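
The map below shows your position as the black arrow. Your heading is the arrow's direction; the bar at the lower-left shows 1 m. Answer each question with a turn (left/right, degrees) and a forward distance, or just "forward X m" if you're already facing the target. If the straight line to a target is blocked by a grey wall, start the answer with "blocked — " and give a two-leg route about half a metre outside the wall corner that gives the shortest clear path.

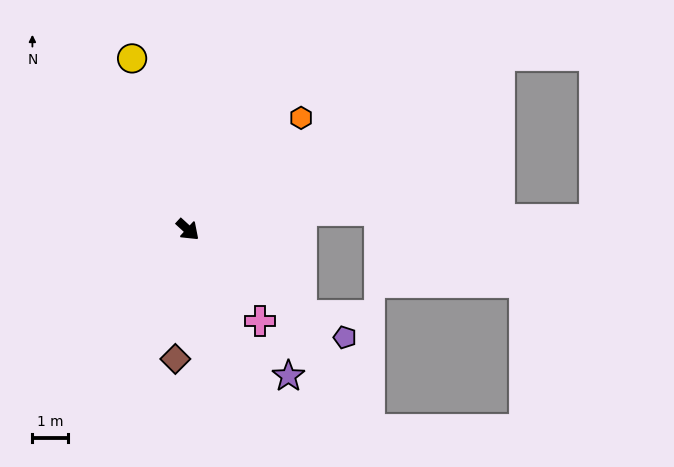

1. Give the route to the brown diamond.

turn right 53°, forward 3.6 m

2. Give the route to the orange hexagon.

turn left 87°, forward 4.5 m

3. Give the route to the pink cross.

turn right 9°, forward 3.3 m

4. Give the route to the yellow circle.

turn left 150°, forward 5.1 m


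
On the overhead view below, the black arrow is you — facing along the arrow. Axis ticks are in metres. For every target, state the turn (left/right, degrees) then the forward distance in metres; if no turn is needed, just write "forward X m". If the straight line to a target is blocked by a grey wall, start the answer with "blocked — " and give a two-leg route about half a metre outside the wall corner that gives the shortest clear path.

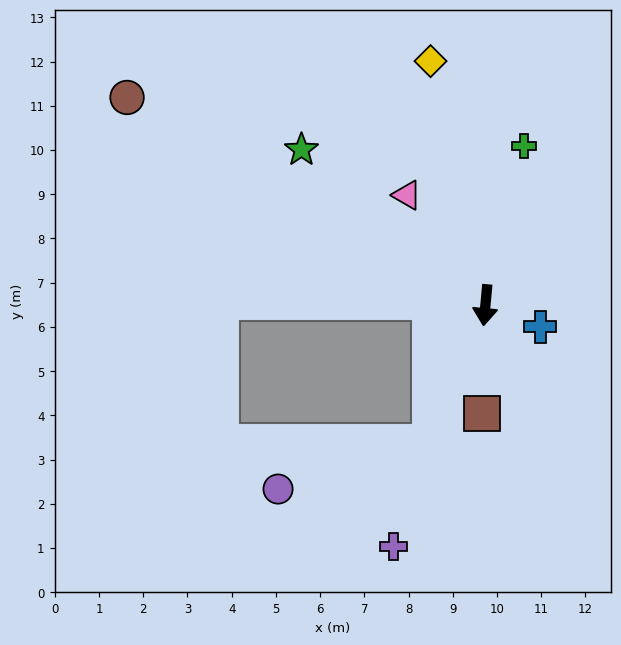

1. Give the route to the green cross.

turn left 172°, forward 3.7 m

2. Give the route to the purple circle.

blocked — turn right 17°, forward 3.3 m, then turn right 51°, forward 3.6 m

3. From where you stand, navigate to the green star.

turn right 125°, forward 5.4 m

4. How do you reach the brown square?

turn left 3°, forward 2.4 m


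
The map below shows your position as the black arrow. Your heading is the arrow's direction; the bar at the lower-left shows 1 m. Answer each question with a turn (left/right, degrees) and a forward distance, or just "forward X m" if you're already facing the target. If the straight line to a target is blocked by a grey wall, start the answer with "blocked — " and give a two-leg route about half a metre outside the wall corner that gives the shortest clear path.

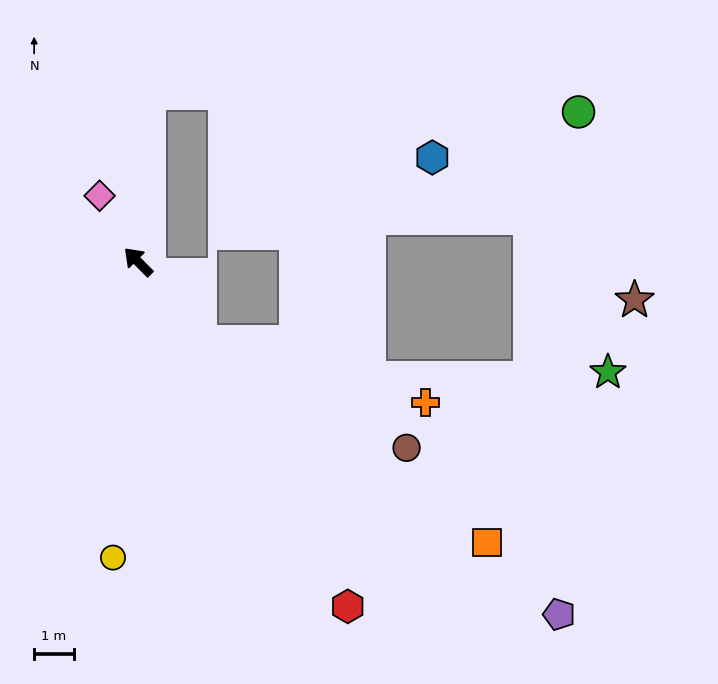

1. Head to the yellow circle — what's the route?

turn left 130°, forward 7.5 m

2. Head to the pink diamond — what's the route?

turn right 14°, forward 1.9 m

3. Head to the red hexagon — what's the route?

turn left 167°, forward 10.2 m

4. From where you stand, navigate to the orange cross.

blocked — turn left 173°, forward 2.6 m, then turn left 37°, forward 5.9 m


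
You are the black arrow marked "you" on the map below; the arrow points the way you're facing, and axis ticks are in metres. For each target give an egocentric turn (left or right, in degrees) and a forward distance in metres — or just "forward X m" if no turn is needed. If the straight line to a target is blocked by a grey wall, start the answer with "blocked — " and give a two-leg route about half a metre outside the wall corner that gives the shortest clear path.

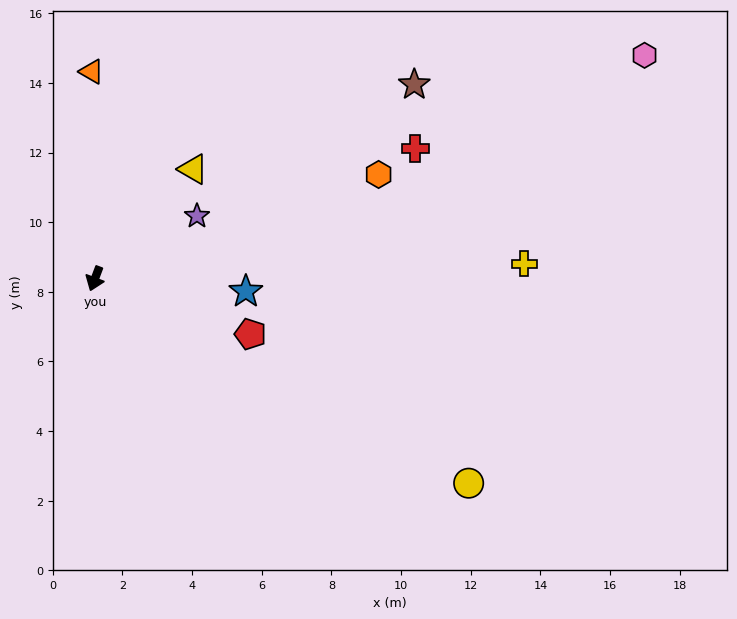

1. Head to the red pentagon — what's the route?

turn left 91°, forward 4.7 m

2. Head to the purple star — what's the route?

turn left 142°, forward 3.4 m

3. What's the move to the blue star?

turn left 106°, forward 4.3 m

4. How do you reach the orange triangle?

turn right 158°, forward 5.9 m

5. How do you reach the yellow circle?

turn left 82°, forward 12.2 m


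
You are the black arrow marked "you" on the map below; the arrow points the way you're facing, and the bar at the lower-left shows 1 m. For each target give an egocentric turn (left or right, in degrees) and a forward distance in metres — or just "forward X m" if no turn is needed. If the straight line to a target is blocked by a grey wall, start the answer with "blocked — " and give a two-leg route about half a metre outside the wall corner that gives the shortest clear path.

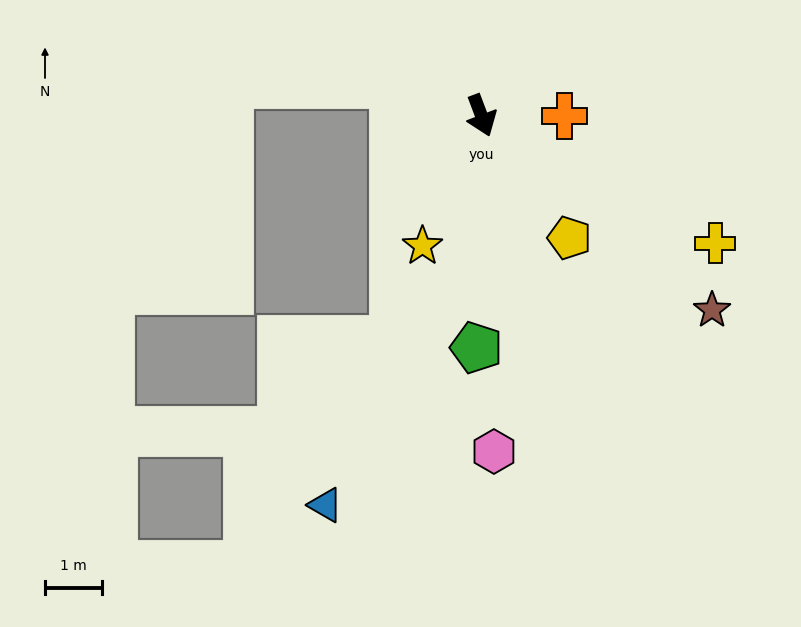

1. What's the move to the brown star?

turn left 29°, forward 5.3 m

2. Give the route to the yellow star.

turn right 45°, forward 2.5 m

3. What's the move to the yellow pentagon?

turn left 15°, forward 2.7 m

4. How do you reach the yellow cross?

turn left 41°, forward 4.7 m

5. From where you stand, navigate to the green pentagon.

turn right 22°, forward 4.1 m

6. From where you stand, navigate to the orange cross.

turn left 69°, forward 1.5 m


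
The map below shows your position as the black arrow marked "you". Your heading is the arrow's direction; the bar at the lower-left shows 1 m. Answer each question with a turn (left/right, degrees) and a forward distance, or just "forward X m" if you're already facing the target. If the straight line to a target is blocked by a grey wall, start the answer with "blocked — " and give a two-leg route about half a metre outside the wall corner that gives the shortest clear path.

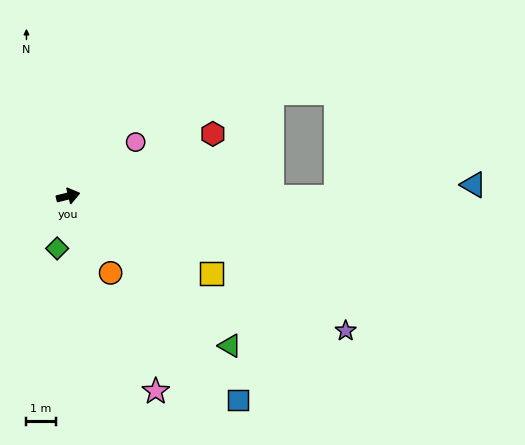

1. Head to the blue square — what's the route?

turn right 64°, forward 9.1 m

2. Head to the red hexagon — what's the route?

turn left 9°, forward 5.4 m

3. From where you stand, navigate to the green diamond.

turn right 116°, forward 1.8 m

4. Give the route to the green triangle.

turn right 57°, forward 7.5 m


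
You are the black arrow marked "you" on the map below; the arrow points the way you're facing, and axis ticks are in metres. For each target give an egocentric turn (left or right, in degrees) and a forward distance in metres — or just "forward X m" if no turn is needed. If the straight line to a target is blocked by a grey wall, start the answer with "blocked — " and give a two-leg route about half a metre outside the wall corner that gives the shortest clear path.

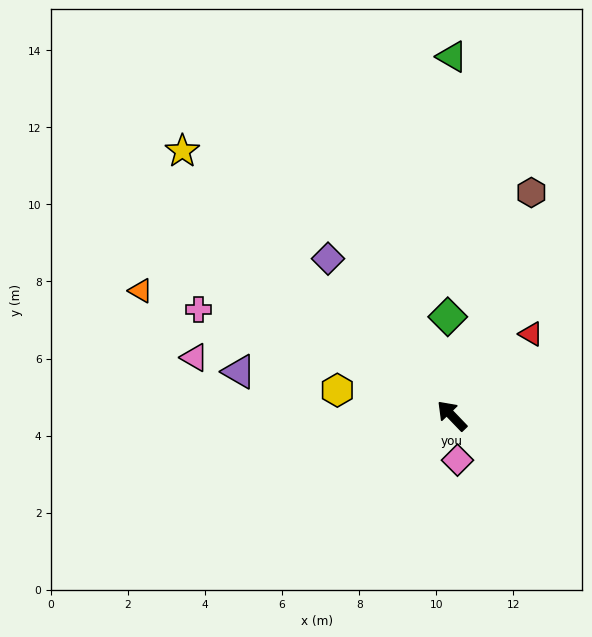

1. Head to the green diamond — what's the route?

turn right 41°, forward 2.6 m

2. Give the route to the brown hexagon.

turn right 63°, forward 6.2 m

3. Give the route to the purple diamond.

turn right 6°, forward 5.2 m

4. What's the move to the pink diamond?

turn left 143°, forward 1.2 m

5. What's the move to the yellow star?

forward 9.8 m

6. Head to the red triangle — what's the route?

turn right 88°, forward 3.0 m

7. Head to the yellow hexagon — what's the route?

turn left 34°, forward 3.0 m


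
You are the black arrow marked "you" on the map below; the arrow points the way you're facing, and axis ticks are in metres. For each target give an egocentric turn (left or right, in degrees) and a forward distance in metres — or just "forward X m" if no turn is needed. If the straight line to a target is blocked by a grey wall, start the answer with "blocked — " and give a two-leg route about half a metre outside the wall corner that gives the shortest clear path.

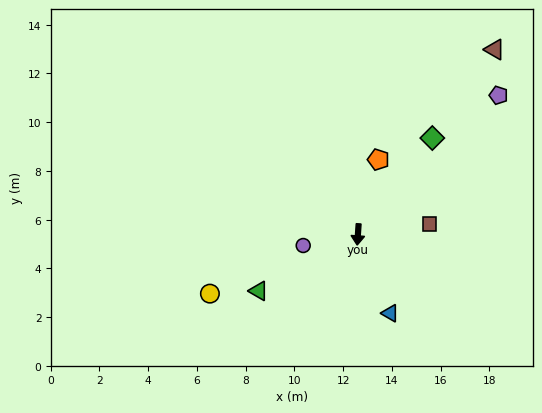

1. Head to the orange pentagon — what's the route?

turn left 169°, forward 3.2 m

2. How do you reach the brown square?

turn left 102°, forward 3.0 m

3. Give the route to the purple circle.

turn right 75°, forward 2.3 m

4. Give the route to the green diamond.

turn left 146°, forward 5.0 m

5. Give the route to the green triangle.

turn right 56°, forward 4.7 m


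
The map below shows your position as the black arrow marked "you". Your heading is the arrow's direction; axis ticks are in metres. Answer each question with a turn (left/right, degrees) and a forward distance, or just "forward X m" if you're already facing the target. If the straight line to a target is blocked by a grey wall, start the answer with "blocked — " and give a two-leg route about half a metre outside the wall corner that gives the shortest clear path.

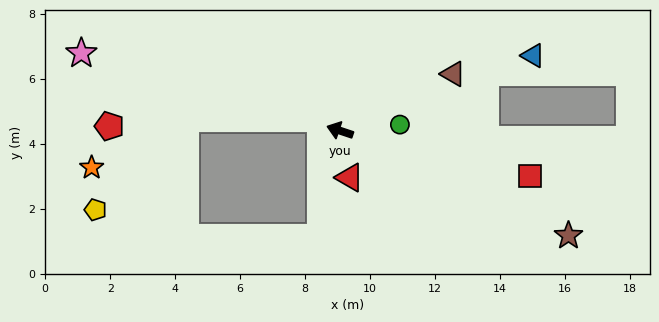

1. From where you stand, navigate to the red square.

turn right 175°, forward 6.0 m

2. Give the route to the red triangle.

turn left 120°, forward 1.5 m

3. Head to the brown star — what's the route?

turn left 174°, forward 7.7 m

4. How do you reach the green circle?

turn right 156°, forward 1.9 m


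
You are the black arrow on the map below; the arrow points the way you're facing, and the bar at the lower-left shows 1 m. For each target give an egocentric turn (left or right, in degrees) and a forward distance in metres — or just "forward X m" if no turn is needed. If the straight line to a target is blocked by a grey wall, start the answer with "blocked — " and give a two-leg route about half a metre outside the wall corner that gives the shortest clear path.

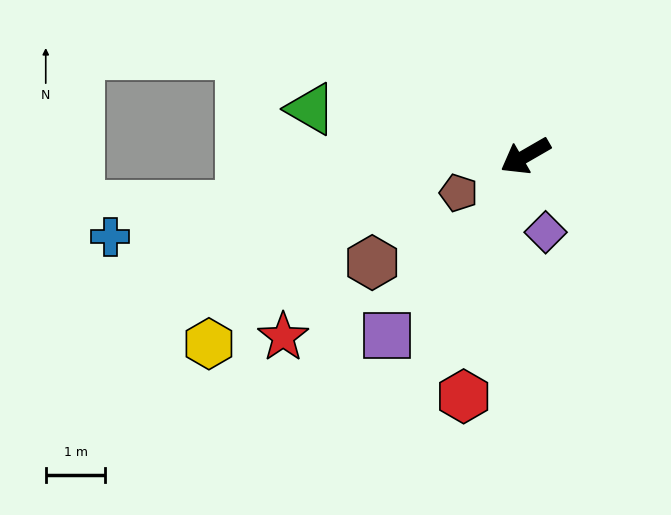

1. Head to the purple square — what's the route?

turn left 22°, forward 3.8 m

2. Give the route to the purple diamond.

turn left 75°, forward 1.3 m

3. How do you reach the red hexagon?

turn left 46°, forward 4.2 m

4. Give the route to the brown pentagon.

forward 1.3 m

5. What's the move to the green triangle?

turn right 42°, forward 3.7 m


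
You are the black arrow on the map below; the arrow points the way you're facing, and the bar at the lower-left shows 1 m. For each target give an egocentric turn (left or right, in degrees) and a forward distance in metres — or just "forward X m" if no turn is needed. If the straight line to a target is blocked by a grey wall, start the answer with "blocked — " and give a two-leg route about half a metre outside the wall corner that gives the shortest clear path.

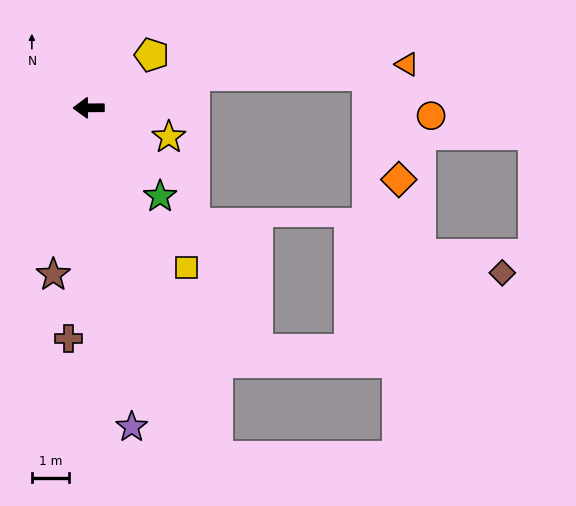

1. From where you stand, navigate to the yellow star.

turn left 160°, forward 2.3 m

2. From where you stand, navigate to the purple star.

turn left 97°, forward 8.7 m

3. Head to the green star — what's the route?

turn left 128°, forward 3.1 m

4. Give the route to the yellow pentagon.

turn right 140°, forward 2.2 m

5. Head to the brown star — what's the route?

turn left 78°, forward 4.6 m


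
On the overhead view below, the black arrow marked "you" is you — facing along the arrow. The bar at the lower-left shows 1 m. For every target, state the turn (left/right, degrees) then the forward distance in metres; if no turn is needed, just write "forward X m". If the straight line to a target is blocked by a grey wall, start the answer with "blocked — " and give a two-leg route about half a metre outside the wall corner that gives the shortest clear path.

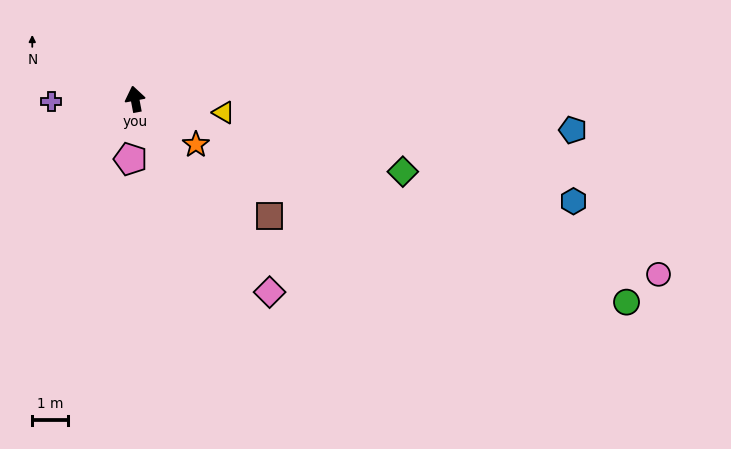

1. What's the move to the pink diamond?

turn right 156°, forward 6.6 m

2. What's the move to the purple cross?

turn left 81°, forward 2.3 m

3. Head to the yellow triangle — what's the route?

turn right 109°, forward 2.5 m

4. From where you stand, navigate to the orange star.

turn right 138°, forward 2.1 m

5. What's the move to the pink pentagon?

turn left 165°, forward 1.7 m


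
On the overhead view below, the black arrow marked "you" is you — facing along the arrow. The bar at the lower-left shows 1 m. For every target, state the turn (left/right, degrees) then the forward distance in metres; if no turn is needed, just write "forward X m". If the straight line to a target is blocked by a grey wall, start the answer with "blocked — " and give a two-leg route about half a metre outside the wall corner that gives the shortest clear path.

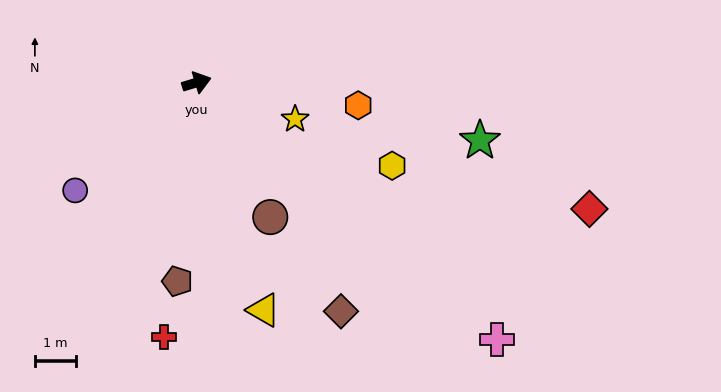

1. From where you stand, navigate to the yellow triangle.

turn right 90°, forward 5.8 m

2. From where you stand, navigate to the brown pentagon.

turn right 112°, forward 4.8 m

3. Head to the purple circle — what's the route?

turn right 155°, forward 3.9 m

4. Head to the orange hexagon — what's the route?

turn right 25°, forward 4.0 m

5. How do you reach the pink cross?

turn right 57°, forward 9.6 m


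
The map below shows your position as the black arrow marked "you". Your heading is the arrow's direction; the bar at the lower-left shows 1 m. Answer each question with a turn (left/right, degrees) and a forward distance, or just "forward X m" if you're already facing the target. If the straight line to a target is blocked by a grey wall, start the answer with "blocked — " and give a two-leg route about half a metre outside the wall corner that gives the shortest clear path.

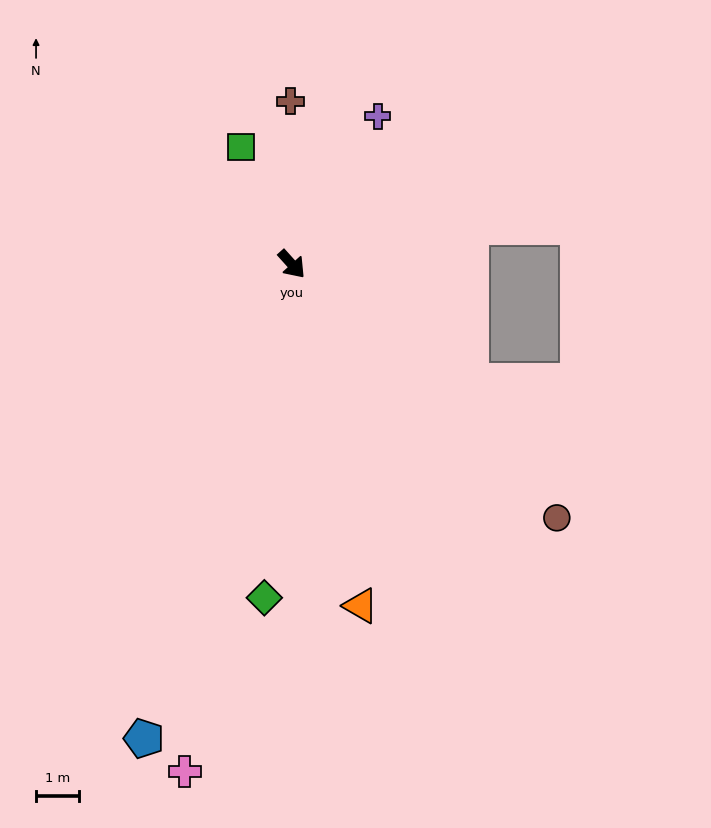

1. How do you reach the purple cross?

turn left 108°, forward 4.0 m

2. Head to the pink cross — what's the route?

turn right 54°, forward 12.1 m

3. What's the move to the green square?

turn left 161°, forward 3.0 m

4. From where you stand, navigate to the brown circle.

turn left 4°, forward 8.6 m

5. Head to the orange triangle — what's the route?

turn right 31°, forward 8.1 m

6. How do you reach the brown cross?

turn left 138°, forward 3.8 m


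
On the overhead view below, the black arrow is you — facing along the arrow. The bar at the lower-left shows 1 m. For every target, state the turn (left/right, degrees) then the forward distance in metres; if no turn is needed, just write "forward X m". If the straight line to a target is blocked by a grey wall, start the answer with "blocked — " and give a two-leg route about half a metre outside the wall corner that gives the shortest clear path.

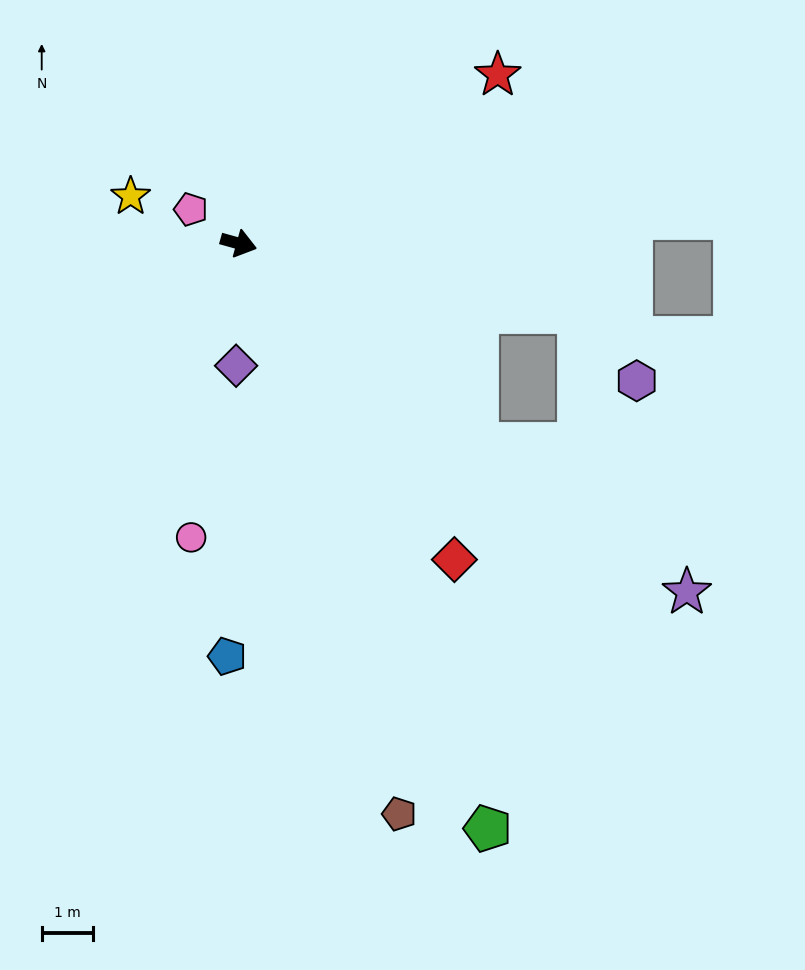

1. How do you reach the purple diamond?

turn right 76°, forward 2.4 m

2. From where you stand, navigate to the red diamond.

turn right 40°, forward 7.5 m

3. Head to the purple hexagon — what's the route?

blocked — turn left 4°, forward 6.8 m, then turn right 38°, forward 1.7 m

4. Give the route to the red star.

turn left 49°, forward 6.1 m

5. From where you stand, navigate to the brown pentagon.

turn right 59°, forward 11.6 m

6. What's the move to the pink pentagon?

turn left 160°, forward 1.2 m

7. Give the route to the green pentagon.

turn right 51°, forward 12.5 m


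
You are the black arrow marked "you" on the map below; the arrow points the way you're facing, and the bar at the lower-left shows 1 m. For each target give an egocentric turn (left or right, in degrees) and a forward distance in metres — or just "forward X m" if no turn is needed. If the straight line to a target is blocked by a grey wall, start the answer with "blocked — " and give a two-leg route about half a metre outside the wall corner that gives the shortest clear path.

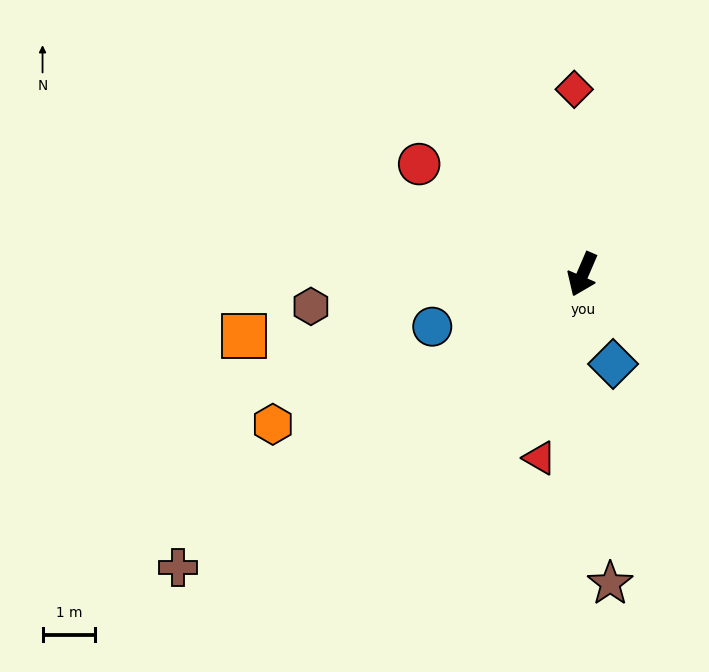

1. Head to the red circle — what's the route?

turn right 101°, forward 3.7 m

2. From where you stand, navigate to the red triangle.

turn left 10°, forward 3.6 m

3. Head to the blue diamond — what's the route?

turn left 42°, forward 1.8 m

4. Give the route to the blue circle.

turn right 48°, forward 3.0 m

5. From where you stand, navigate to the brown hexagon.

turn right 60°, forward 5.2 m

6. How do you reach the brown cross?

turn right 31°, forward 9.5 m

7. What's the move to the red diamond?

turn right 154°, forward 3.5 m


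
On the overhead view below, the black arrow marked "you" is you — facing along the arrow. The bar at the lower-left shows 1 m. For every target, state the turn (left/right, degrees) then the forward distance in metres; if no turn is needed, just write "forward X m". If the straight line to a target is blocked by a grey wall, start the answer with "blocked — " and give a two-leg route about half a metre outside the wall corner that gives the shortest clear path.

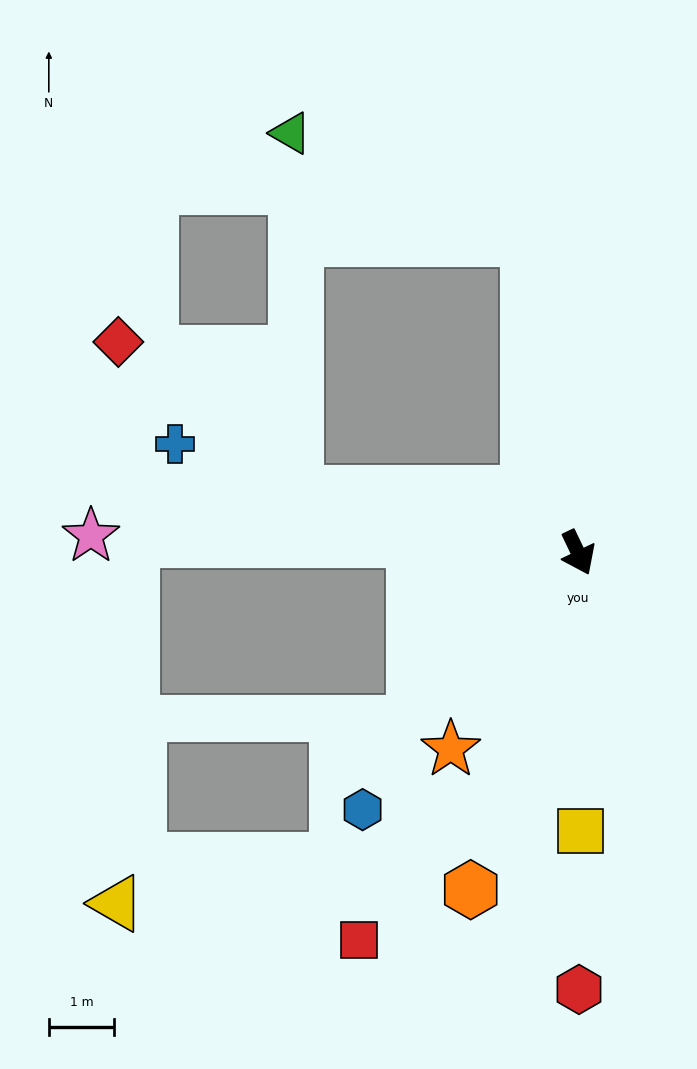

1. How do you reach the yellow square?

turn right 25°, forward 4.3 m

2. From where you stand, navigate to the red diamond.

blocked — turn right 127°, forward 4.4 m, then turn right 29°, forward 3.6 m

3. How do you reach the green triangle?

blocked — turn left 163°, forward 4.9 m, then turn left 58°, forward 4.0 m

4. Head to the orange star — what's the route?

turn right 58°, forward 3.6 m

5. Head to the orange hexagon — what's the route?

turn right 43°, forward 5.4 m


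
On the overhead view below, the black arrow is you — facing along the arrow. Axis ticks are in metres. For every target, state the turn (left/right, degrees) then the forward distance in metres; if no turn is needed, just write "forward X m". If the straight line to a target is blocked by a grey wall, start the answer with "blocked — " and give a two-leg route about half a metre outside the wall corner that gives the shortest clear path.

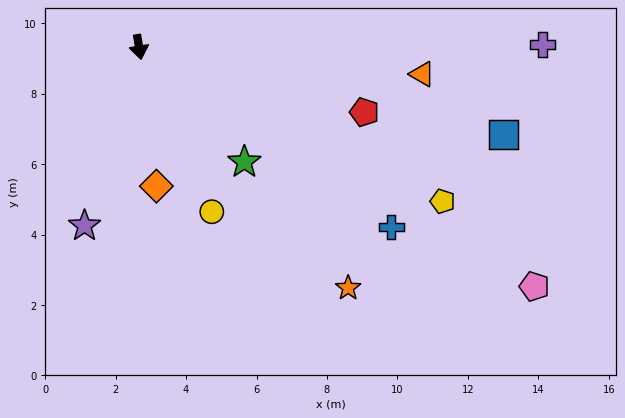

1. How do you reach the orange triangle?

turn left 75°, forward 8.1 m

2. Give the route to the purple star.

turn right 26°, forward 5.3 m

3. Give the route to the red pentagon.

turn left 65°, forward 6.7 m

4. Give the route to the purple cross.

turn left 81°, forward 11.5 m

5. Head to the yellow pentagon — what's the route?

turn left 54°, forward 9.7 m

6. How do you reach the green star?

turn left 33°, forward 4.4 m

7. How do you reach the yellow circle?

turn left 15°, forward 5.1 m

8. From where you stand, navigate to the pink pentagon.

turn left 49°, forward 13.1 m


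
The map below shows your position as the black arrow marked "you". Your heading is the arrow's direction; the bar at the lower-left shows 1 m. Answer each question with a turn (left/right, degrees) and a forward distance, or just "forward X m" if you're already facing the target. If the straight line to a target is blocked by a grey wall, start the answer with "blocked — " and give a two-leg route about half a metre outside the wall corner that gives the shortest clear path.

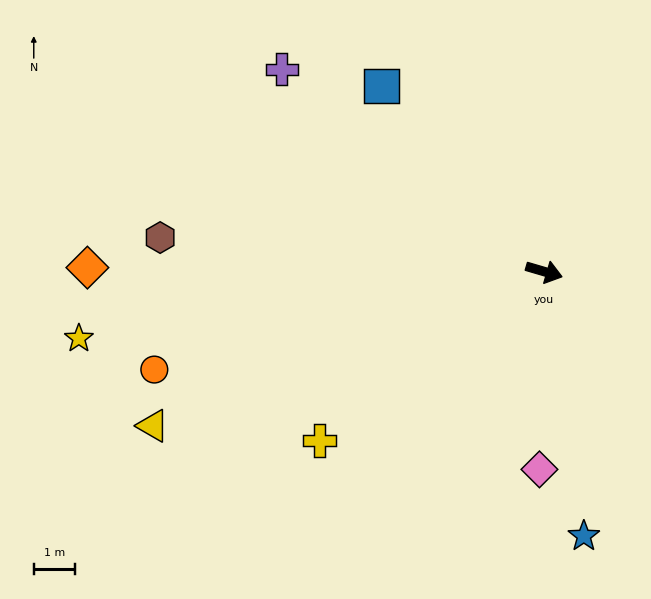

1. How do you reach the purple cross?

turn left 159°, forward 8.0 m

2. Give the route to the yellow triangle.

turn right 142°, forward 10.1 m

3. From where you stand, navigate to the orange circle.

turn right 150°, forward 9.7 m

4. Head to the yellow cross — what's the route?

turn right 127°, forward 6.8 m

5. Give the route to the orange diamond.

turn right 164°, forward 11.0 m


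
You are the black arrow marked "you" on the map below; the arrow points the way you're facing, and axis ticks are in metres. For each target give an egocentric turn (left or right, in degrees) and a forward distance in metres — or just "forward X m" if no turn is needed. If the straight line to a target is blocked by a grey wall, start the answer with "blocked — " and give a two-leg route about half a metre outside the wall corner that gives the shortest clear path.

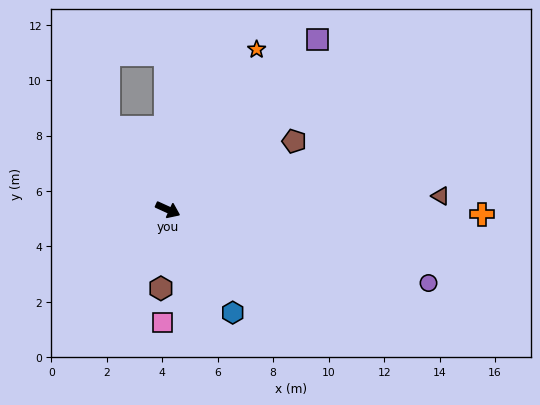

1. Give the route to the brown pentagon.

turn left 53°, forward 5.2 m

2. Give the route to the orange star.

turn left 85°, forward 6.6 m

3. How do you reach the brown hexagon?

turn right 71°, forward 2.9 m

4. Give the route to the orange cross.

turn left 24°, forward 11.3 m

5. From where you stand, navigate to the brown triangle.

turn left 27°, forward 9.9 m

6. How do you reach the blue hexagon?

turn right 33°, forward 4.4 m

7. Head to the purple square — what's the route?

turn left 73°, forward 8.2 m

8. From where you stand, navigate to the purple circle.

turn left 9°, forward 9.8 m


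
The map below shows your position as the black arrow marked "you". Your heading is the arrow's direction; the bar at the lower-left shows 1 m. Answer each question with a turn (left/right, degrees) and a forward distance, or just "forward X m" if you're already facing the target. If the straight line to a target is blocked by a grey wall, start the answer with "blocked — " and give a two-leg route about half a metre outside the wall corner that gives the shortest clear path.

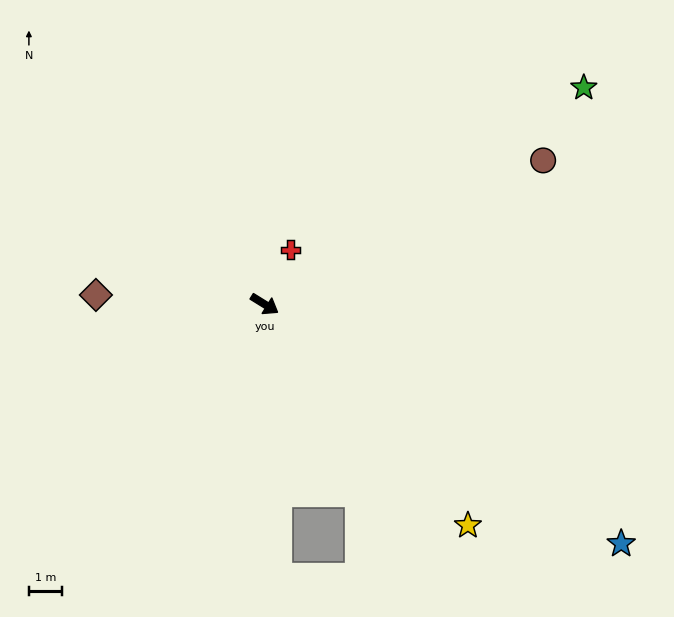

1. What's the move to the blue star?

turn right 2°, forward 12.9 m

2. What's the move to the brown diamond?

turn right 151°, forward 5.1 m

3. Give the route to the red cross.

turn left 96°, forward 1.8 m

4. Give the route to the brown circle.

turn left 59°, forward 9.4 m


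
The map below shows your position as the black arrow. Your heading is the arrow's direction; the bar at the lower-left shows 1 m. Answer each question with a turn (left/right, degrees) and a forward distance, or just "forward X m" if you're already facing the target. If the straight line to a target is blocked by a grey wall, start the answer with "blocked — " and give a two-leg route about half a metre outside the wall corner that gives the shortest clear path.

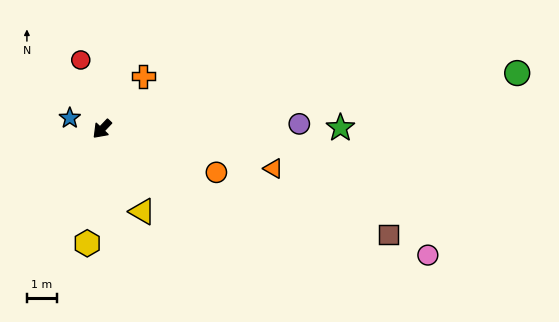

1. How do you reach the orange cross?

turn right 174°, forward 2.2 m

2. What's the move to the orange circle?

turn left 113°, forward 4.1 m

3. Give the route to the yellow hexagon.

turn left 36°, forward 3.8 m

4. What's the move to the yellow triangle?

turn left 70°, forward 3.0 m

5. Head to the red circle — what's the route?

turn right 119°, forward 2.4 m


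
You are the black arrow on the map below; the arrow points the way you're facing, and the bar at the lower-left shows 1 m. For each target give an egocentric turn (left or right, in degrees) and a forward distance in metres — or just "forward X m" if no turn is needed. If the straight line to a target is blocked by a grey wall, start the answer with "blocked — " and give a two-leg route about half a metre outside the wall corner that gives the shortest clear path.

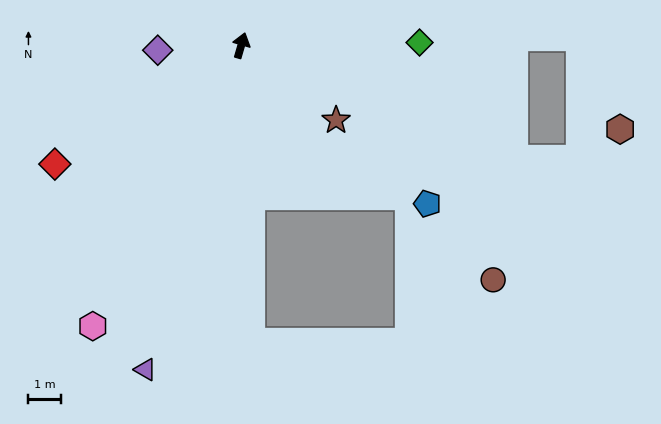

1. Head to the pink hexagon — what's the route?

turn left 168°, forward 9.8 m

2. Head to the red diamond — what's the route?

turn left 139°, forward 6.8 m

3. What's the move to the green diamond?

turn right 73°, forward 5.5 m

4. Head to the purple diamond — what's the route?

turn left 110°, forward 2.6 m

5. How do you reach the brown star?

turn right 112°, forward 3.7 m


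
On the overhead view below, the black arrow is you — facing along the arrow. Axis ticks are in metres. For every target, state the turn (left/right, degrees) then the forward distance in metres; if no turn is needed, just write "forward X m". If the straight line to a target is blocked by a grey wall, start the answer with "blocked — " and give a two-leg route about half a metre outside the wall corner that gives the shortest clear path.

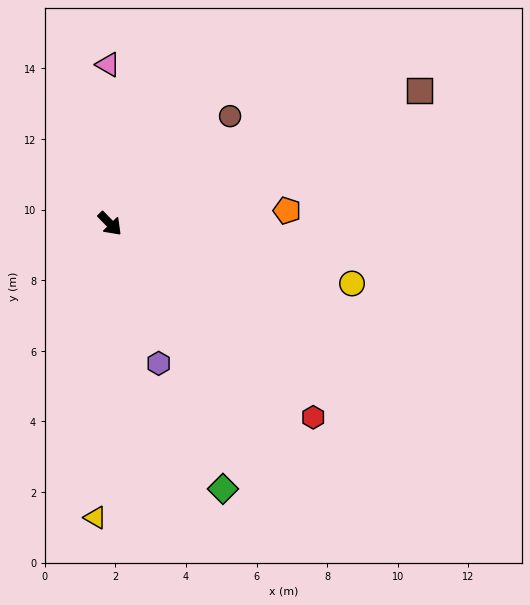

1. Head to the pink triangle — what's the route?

turn left 136°, forward 4.5 m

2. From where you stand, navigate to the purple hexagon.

turn right 25°, forward 4.2 m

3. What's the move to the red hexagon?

turn left 2°, forward 8.0 m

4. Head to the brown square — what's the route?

turn left 69°, forward 9.5 m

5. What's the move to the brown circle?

turn left 88°, forward 4.6 m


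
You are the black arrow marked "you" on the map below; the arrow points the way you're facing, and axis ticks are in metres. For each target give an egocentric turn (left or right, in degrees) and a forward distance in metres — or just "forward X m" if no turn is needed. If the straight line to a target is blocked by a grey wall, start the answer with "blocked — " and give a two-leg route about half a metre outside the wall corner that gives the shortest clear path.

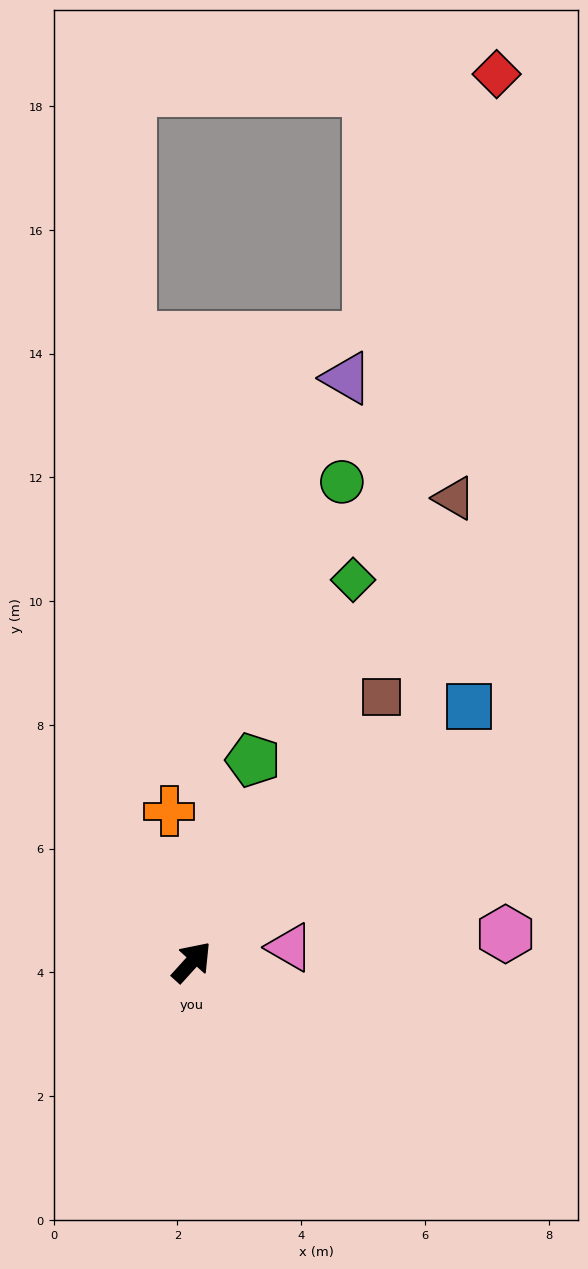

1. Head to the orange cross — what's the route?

turn left 51°, forward 2.5 m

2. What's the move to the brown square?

turn left 7°, forward 5.3 m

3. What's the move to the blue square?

turn right 5°, forward 6.1 m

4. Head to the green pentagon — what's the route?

turn left 25°, forward 3.4 m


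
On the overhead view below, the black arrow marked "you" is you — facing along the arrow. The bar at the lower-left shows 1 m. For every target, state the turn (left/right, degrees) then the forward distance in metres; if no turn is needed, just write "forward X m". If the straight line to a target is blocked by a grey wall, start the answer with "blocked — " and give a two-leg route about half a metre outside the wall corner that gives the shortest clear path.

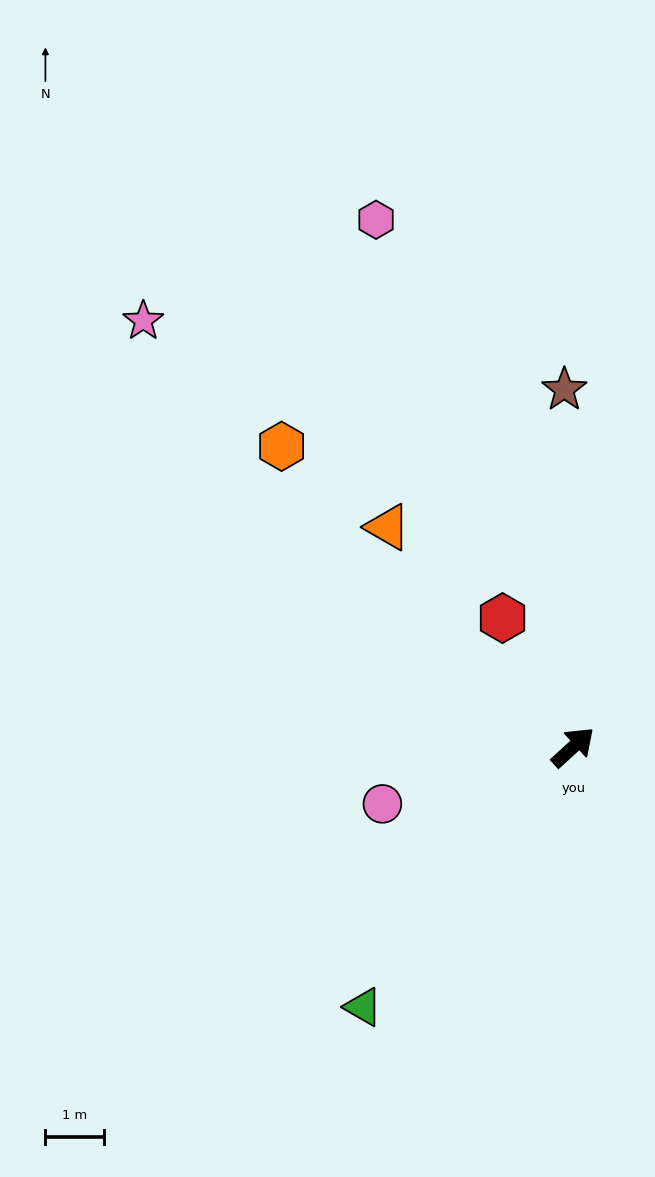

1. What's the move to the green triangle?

turn right 171°, forward 5.7 m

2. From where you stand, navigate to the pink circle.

turn left 154°, forward 3.4 m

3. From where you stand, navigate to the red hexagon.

turn left 76°, forward 2.5 m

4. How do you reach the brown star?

turn left 49°, forward 6.1 m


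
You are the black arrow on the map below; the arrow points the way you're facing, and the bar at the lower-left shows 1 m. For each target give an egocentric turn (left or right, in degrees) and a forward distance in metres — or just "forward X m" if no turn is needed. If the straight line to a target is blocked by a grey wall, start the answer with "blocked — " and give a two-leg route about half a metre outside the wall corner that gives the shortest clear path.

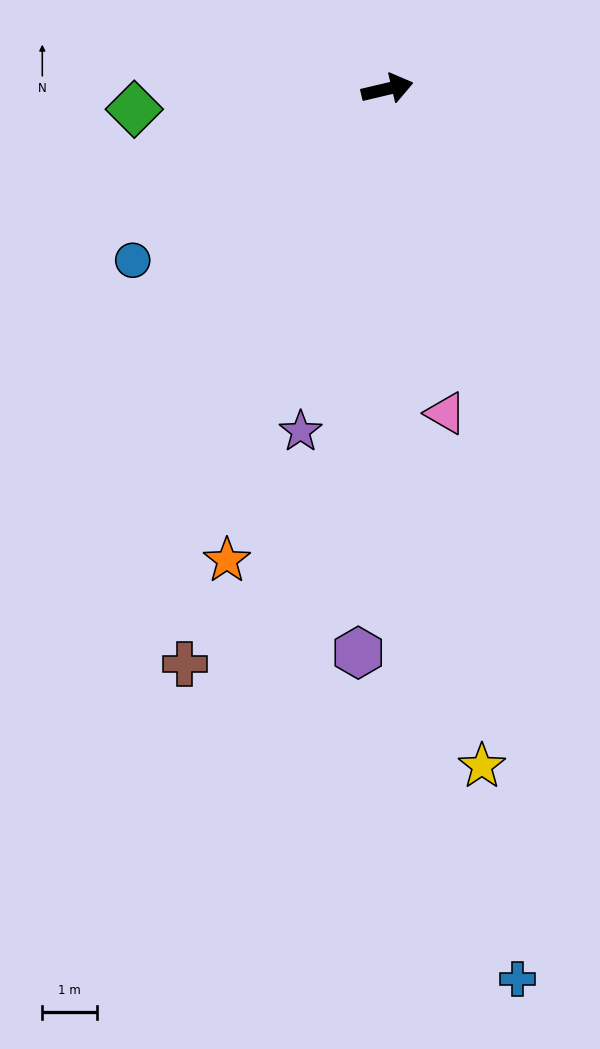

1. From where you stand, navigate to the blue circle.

turn right 159°, forward 5.6 m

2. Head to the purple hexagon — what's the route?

turn right 106°, forward 10.3 m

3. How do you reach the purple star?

turn right 117°, forward 6.5 m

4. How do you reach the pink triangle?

turn right 93°, forward 6.0 m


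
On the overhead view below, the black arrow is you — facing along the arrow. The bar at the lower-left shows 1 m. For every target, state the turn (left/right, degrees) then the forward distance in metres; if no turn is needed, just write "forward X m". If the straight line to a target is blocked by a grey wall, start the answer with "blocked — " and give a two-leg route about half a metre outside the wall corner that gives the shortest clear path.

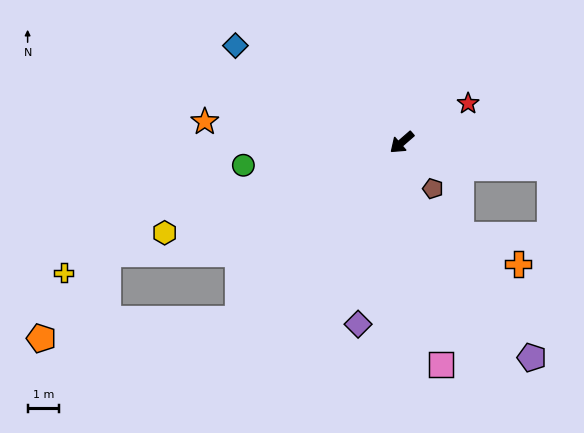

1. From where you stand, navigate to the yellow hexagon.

turn right 20°, forward 8.1 m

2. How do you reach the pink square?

turn left 59°, forward 7.2 m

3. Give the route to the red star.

turn left 169°, forward 2.5 m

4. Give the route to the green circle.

turn right 33°, forward 5.1 m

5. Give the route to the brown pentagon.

turn left 83°, forward 1.8 m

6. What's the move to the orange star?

turn right 47°, forward 6.4 m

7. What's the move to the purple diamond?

turn left 36°, forward 6.0 m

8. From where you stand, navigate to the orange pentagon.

blocked — turn left 6°, forward 7.7 m, then turn right 41°, forward 6.4 m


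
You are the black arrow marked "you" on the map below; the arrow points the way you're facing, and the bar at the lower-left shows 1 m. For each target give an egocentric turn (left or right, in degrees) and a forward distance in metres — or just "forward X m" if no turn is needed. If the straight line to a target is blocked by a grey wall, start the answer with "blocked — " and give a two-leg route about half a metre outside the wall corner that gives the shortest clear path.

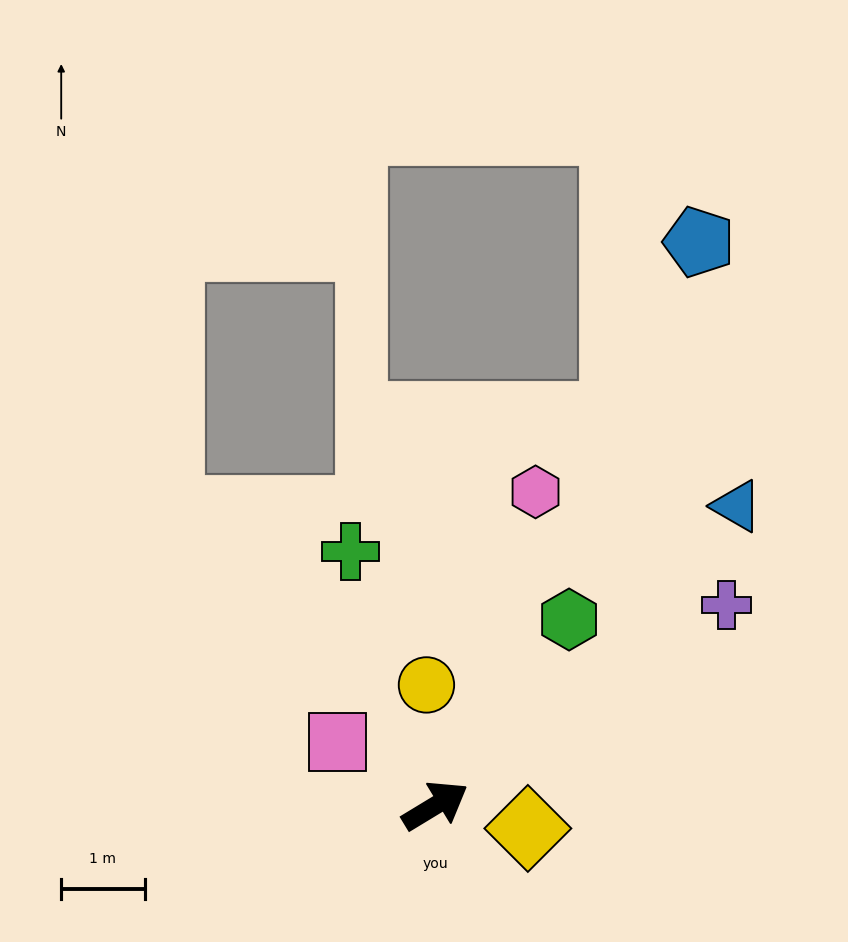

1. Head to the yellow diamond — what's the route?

turn right 45°, forward 1.1 m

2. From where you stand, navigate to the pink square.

turn left 116°, forward 1.4 m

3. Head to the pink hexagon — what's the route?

turn left 41°, forward 4.0 m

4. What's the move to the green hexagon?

turn left 23°, forward 2.7 m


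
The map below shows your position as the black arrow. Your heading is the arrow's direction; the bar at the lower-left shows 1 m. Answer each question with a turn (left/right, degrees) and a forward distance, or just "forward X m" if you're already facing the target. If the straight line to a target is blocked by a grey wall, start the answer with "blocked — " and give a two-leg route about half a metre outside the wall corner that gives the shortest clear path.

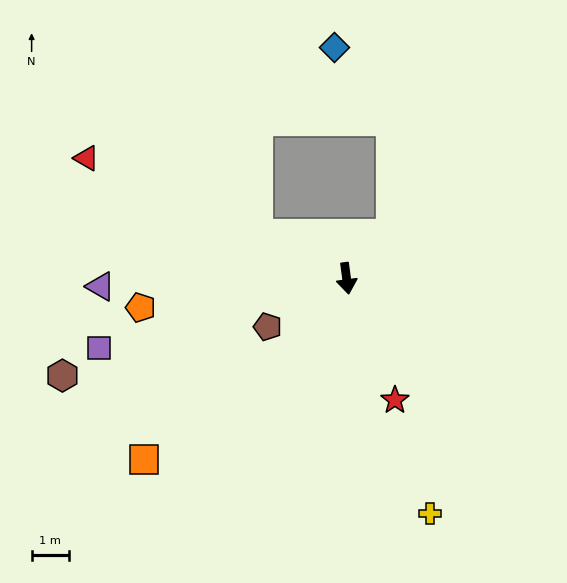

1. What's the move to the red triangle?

turn right 122°, forward 7.6 m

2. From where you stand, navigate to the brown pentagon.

turn right 66°, forward 2.5 m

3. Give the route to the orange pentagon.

turn right 90°, forward 5.5 m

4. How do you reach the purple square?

turn right 82°, forward 6.8 m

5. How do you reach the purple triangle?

turn right 96°, forward 6.6 m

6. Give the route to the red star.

turn left 14°, forward 3.5 m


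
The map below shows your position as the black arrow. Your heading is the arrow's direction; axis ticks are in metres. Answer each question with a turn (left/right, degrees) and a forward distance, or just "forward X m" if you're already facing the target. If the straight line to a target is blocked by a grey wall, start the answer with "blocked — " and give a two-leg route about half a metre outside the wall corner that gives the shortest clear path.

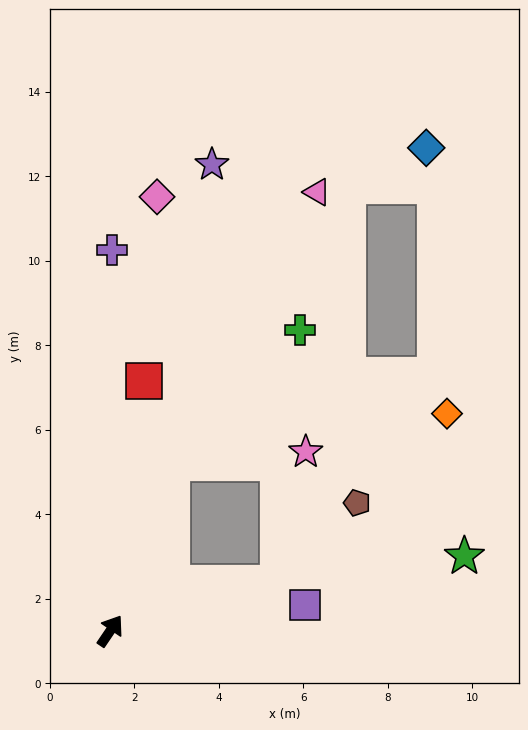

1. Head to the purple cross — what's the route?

turn left 34°, forward 9.0 m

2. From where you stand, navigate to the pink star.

blocked — turn right 40°, forward 4.1 m, then turn left 62°, forward 3.2 m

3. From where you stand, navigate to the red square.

turn left 26°, forward 6.0 m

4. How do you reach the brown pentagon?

blocked — turn right 40°, forward 4.1 m, then turn left 30°, forward 2.7 m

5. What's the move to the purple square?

turn right 48°, forward 4.7 m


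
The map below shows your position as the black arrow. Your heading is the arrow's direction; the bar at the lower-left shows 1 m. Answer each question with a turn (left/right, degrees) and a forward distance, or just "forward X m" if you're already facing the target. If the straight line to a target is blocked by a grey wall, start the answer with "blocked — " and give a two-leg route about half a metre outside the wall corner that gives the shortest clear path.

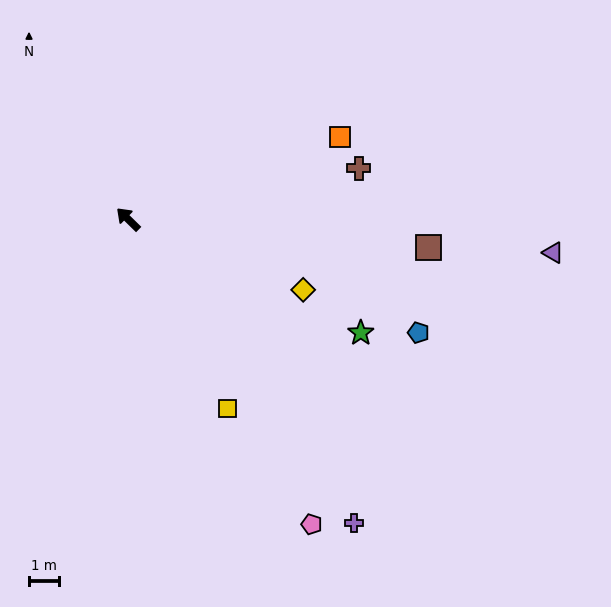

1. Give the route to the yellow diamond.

turn right 158°, forward 6.2 m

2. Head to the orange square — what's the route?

turn right 114°, forward 7.5 m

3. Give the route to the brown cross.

turn right 123°, forward 7.8 m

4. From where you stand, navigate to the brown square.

turn right 141°, forward 9.9 m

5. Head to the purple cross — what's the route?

turn left 171°, forward 12.5 m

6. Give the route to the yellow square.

turn left 162°, forward 7.0 m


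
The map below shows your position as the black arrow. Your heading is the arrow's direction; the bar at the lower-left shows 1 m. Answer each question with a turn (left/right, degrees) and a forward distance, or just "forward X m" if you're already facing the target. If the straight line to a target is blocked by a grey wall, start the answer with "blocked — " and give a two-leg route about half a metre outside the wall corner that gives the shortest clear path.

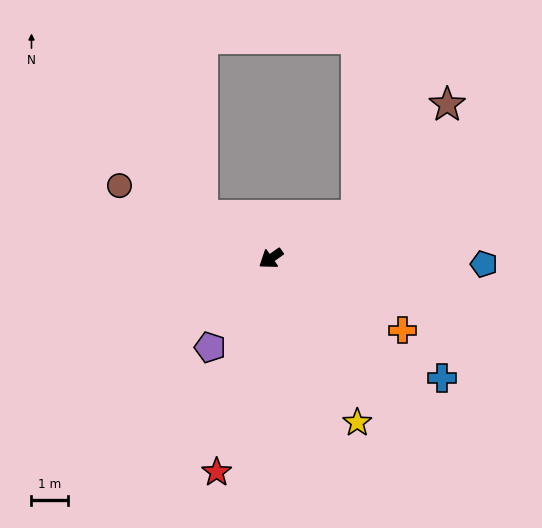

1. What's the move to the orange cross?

turn left 116°, forward 4.1 m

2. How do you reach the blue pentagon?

turn left 143°, forward 5.8 m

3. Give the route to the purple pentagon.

turn left 21°, forward 3.0 m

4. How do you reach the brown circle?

turn right 61°, forward 4.6 m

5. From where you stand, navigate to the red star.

turn left 41°, forward 6.0 m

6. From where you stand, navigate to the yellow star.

turn left 83°, forward 5.1 m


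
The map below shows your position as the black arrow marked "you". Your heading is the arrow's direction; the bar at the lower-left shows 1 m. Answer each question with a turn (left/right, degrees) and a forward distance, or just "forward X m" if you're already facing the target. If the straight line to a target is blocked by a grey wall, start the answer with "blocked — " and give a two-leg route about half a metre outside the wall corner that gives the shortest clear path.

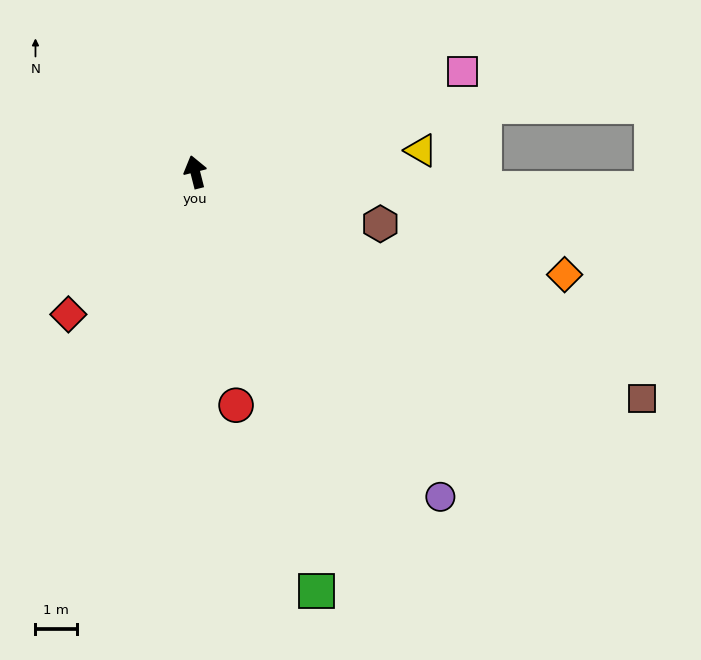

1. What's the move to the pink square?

turn right 84°, forward 6.9 m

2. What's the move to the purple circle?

turn right 157°, forward 9.9 m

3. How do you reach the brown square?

turn right 131°, forward 12.1 m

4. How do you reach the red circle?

turn left 176°, forward 5.7 m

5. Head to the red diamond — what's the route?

turn left 124°, forward 4.6 m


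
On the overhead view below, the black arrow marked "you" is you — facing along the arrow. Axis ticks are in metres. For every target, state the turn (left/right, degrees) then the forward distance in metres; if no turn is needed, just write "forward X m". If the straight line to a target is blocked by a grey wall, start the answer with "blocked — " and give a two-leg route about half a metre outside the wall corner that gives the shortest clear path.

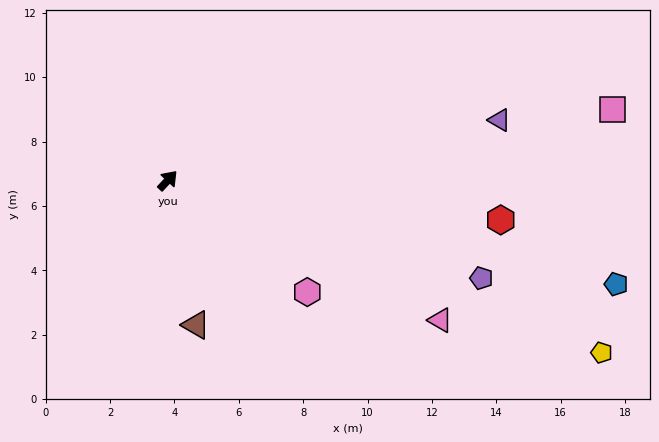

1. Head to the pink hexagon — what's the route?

turn right 86°, forward 5.6 m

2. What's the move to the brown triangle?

turn right 126°, forward 4.6 m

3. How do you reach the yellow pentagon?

turn right 69°, forward 14.5 m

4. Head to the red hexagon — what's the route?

turn right 54°, forward 10.4 m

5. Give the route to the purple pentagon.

turn right 64°, forward 10.2 m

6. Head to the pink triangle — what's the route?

turn right 74°, forward 9.5 m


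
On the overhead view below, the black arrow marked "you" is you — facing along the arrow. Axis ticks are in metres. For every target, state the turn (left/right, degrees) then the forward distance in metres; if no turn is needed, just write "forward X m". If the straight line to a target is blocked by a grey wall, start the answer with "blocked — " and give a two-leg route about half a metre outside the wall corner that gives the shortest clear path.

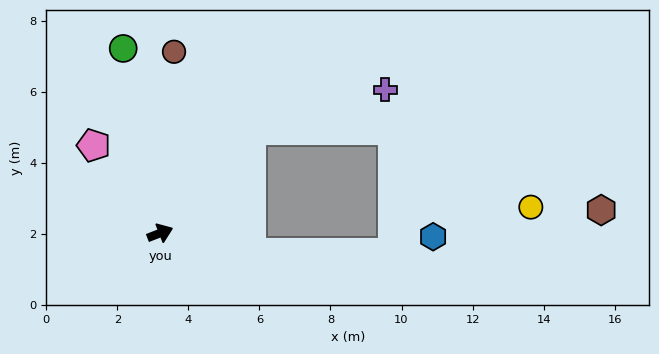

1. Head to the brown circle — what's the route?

turn left 64°, forward 5.1 m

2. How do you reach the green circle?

turn left 80°, forward 5.3 m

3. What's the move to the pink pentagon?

turn left 106°, forward 3.1 m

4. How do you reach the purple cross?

blocked — turn left 27°, forward 3.9 m, then turn right 32°, forward 3.9 m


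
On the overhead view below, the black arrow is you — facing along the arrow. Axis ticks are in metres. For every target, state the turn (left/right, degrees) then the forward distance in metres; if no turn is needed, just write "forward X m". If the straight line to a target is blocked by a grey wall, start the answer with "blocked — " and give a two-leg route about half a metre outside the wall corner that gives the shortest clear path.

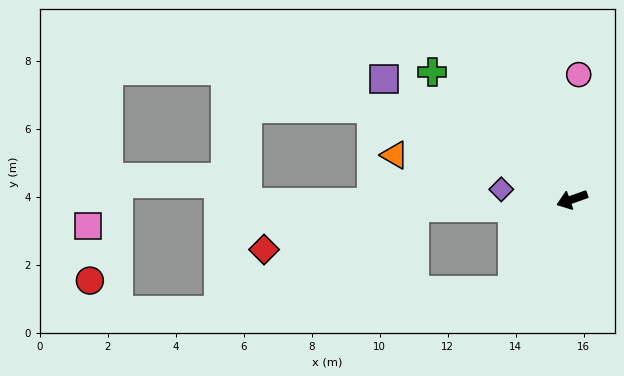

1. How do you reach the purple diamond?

turn right 28°, forward 2.1 m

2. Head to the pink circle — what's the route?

turn right 112°, forward 3.7 m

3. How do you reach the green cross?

turn right 62°, forward 5.6 m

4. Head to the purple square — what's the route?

turn right 52°, forward 6.6 m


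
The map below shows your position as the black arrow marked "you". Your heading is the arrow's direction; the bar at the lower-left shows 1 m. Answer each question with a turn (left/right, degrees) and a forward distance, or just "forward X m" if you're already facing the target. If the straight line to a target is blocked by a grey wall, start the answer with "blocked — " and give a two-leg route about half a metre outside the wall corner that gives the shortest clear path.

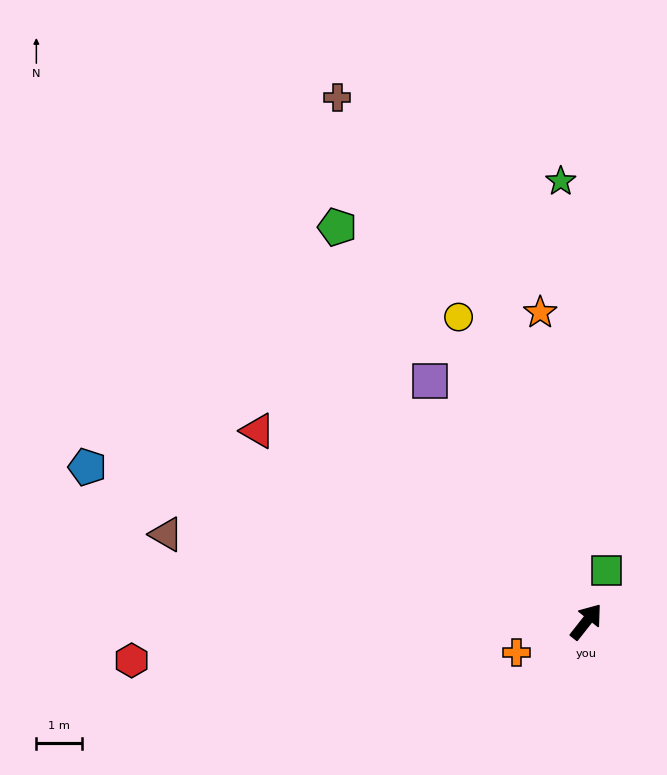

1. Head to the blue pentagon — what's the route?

turn left 111°, forward 11.5 m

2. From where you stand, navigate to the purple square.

turn left 71°, forward 6.3 m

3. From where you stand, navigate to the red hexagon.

turn left 133°, forward 10.0 m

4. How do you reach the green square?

turn left 17°, forward 1.2 m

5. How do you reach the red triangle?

turn left 98°, forward 8.4 m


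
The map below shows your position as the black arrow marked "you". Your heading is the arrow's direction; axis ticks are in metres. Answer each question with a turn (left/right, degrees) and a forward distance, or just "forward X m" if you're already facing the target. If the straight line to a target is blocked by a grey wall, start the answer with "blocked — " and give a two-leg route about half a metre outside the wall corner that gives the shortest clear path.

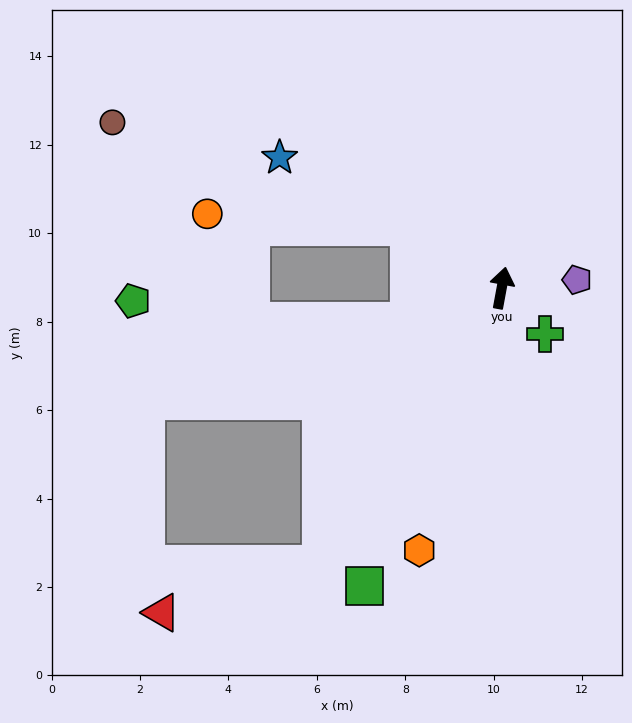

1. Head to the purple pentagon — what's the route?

turn right 73°, forward 1.7 m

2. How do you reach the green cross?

turn right 127°, forward 1.4 m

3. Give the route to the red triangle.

blocked — turn left 157°, forward 7.5 m, then turn right 39°, forward 3.8 m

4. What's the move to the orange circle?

blocked — turn left 67°, forward 2.5 m, then turn left 30°, forward 4.6 m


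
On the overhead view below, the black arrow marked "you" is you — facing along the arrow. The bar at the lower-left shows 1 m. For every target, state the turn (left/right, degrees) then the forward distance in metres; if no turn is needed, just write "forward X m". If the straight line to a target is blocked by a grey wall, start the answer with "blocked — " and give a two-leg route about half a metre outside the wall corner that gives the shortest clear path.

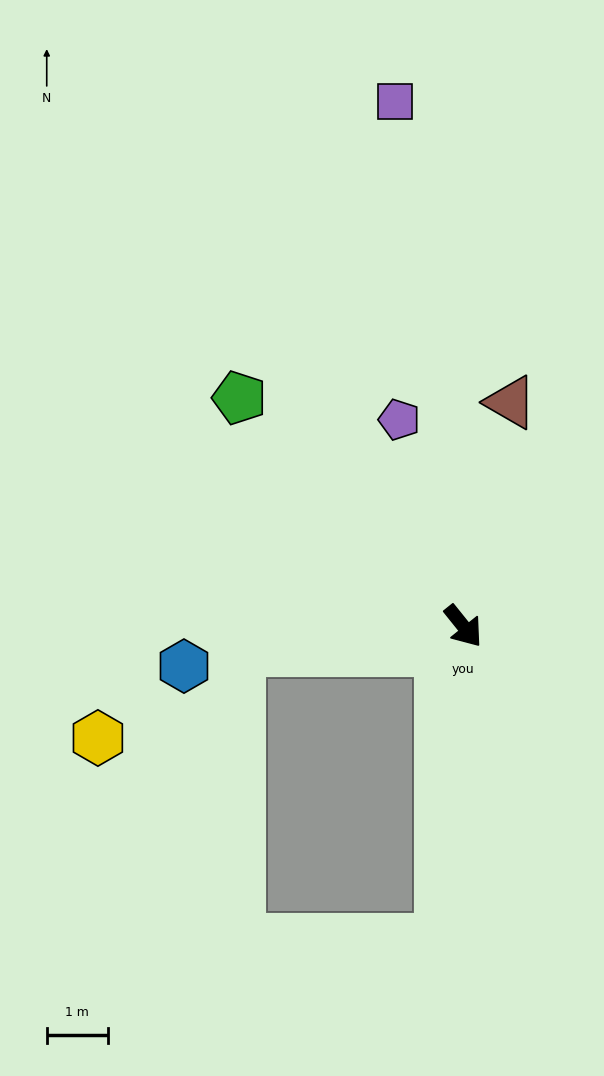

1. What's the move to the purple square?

turn left 149°, forward 8.6 m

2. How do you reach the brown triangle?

turn left 129°, forward 3.7 m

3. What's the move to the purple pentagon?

turn left 158°, forward 3.5 m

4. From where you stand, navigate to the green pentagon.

turn right 174°, forward 5.2 m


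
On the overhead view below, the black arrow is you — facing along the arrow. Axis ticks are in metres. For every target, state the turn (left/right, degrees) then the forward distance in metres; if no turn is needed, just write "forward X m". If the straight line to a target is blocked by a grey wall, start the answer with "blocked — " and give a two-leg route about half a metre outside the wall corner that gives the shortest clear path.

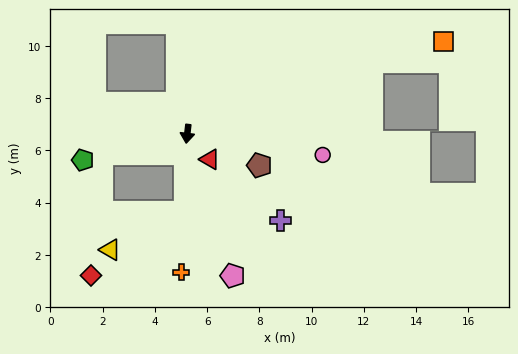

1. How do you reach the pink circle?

turn left 88°, forward 5.2 m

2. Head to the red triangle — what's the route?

turn left 48°, forward 1.3 m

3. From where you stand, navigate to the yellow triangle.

blocked — turn left 5°, forward 3.0 m, then turn right 61°, forward 3.2 m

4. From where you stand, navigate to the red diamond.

blocked — turn right 70°, forward 3.4 m, then turn left 72°, forward 4.6 m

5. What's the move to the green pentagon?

turn right 69°, forward 4.1 m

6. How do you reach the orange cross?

turn left 4°, forward 5.3 m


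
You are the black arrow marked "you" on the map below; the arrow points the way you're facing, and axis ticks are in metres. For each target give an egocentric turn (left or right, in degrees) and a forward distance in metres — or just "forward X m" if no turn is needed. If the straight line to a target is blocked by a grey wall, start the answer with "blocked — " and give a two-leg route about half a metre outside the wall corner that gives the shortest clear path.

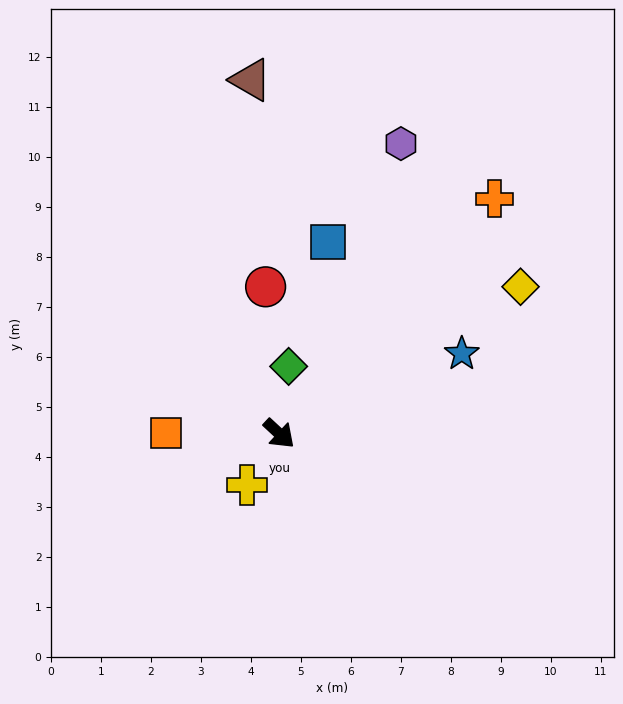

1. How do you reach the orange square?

turn right 138°, forward 2.3 m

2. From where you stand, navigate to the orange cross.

turn left 90°, forward 6.4 m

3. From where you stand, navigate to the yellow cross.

turn right 79°, forward 1.2 m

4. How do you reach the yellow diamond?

turn left 74°, forward 5.6 m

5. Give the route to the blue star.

turn left 67°, forward 4.0 m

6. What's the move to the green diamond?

turn left 125°, forward 1.4 m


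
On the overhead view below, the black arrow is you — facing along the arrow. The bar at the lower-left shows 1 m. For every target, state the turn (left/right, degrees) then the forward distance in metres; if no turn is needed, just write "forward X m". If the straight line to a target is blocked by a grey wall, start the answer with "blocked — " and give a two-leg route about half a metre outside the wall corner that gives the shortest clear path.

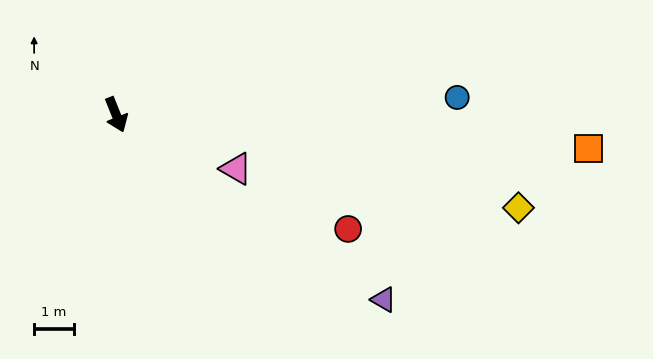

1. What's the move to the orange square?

turn left 64°, forward 12.0 m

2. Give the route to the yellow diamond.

turn left 55°, forward 10.5 m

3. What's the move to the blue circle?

turn left 71°, forward 8.7 m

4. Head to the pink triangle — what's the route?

turn left 44°, forward 3.3 m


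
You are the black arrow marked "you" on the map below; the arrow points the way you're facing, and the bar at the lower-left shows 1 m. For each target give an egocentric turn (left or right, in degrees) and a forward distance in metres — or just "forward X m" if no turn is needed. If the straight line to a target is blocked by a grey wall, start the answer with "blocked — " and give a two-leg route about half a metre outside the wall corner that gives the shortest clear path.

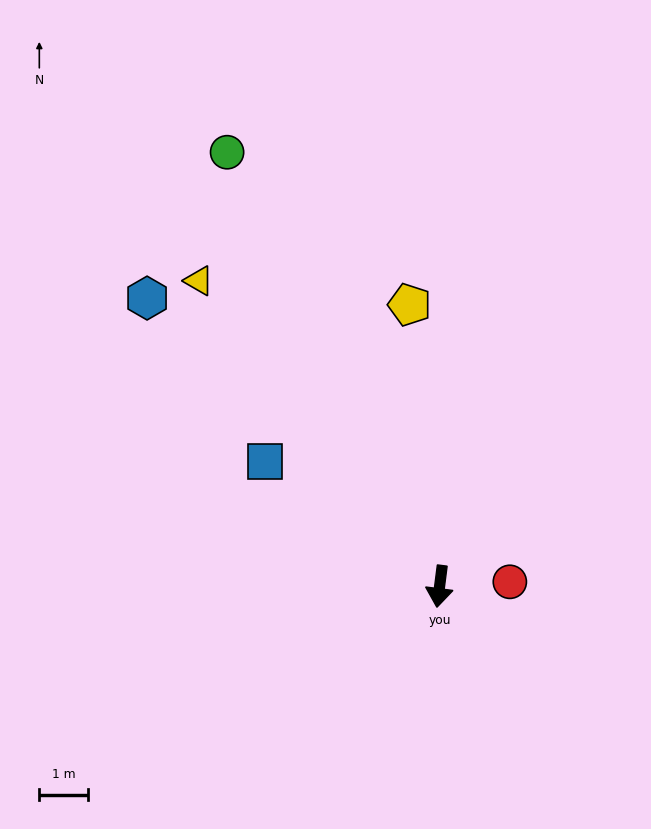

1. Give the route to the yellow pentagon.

turn right 167°, forward 5.8 m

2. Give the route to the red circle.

turn left 101°, forward 1.4 m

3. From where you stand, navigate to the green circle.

turn right 147°, forward 9.8 m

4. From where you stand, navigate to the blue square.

turn right 118°, forward 4.4 m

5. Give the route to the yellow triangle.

turn right 135°, forward 7.9 m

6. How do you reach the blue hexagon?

turn right 127°, forward 8.4 m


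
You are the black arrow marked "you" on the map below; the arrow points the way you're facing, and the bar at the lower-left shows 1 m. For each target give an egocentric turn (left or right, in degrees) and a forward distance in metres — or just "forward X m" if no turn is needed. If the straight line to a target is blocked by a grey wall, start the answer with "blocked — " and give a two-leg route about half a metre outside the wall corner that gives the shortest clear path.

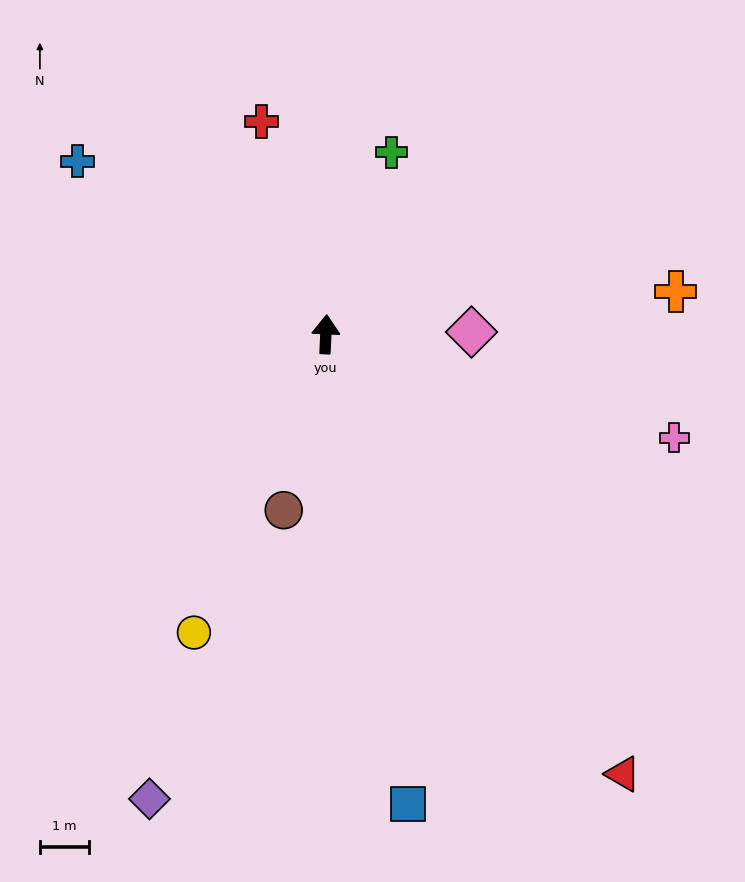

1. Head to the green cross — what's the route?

turn right 17°, forward 3.9 m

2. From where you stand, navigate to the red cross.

turn left 19°, forward 4.5 m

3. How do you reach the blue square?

turn right 167°, forward 9.6 m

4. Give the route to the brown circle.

turn left 169°, forward 3.7 m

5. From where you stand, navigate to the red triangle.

turn right 143°, forward 10.7 m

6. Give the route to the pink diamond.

turn right 86°, forward 2.9 m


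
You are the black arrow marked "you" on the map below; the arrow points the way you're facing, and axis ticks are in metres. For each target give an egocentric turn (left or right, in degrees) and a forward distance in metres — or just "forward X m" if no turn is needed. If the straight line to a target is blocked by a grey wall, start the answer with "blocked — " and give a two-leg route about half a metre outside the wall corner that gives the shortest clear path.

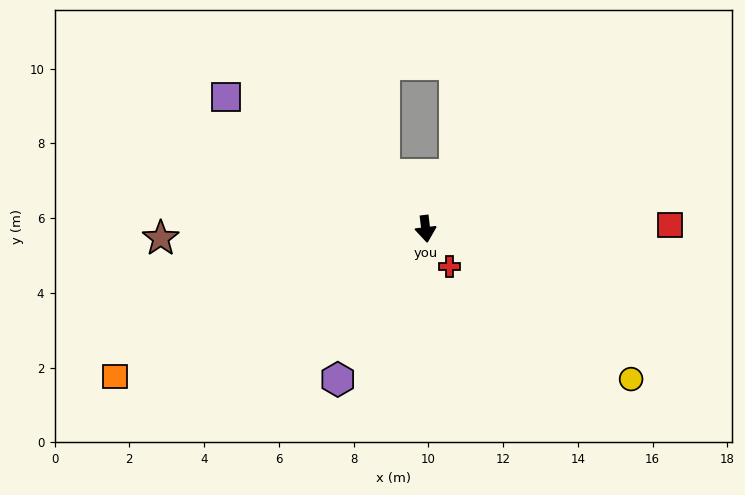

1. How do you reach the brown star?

turn right 95°, forward 7.1 m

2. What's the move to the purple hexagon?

turn right 37°, forward 4.7 m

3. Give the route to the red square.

turn left 84°, forward 6.5 m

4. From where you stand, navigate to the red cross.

turn left 26°, forward 1.2 m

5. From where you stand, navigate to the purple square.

turn right 130°, forward 6.4 m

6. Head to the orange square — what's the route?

turn right 71°, forward 9.2 m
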